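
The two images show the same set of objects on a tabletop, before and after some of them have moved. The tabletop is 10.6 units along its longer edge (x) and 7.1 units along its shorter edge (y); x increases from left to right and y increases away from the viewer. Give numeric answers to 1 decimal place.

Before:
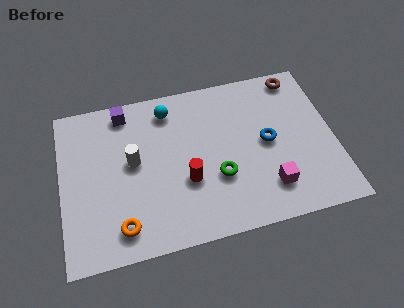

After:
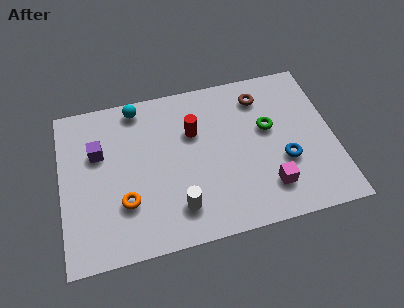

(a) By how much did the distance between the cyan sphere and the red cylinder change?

-0.7

Before: roughly 3.3 units apart; after: 2.6. That's 0.7 units closer together.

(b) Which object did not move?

the magenta cube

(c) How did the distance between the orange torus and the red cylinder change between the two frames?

+0.8

Before: roughly 3.0 units apart; after: 3.8. That's 0.8 units further apart.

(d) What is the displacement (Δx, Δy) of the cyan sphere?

(-1.2, 0.4)

The cyan sphere started near (4.3, 5.9) and ended near (3.1, 6.3).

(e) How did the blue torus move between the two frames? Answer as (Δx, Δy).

(0.6, -1.0)

The blue torus started near (8.0, 3.6) and ended near (8.6, 2.6).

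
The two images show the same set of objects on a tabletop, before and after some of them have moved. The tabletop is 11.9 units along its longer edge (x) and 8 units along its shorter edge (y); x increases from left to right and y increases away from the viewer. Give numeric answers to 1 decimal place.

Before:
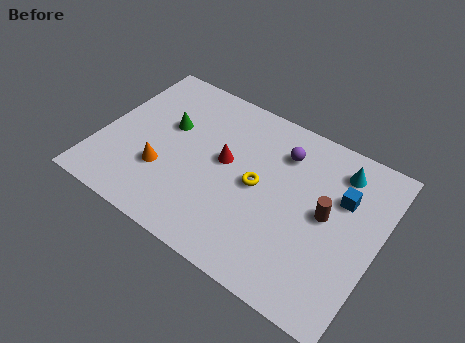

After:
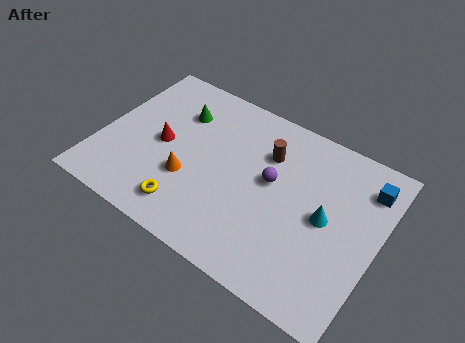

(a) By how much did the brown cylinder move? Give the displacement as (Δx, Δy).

(-2.8, 1.5)

The brown cylinder started near (9.7, 4.2) and ended near (6.9, 5.7).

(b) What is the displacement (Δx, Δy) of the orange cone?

(1.1, 0.2)

The orange cone was at about (2.9, 2.6) and moved to about (4.0, 2.8).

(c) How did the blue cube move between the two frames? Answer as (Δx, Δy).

(0.9, 1.0)

The blue cube was at about (10.2, 5.3) and moved to about (11.1, 6.3).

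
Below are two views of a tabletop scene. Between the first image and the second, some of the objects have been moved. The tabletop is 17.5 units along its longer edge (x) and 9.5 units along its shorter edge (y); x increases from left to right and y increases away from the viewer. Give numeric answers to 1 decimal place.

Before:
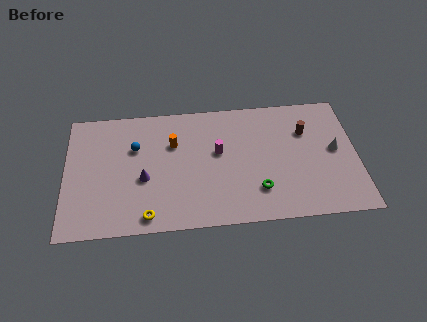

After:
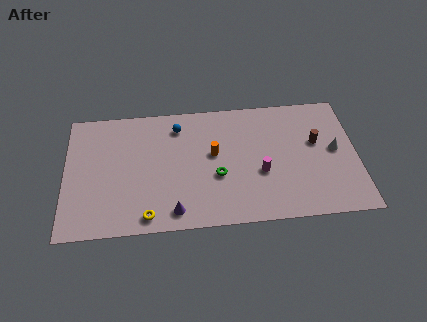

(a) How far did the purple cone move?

3.2

The purple cone moved from about (4.7, 3.9) to (6.5, 1.3), a distance of √(1.8² + 2.6²) ≈ 3.2.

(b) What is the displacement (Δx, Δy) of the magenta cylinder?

(2.5, -1.8)

The magenta cylinder started near (9.2, 5.5) and ended near (11.7, 3.7).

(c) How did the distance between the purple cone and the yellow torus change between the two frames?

-1.2

The distance was about 2.8 in the first image and 1.6 in the second, so they moved 1.2 units closer together.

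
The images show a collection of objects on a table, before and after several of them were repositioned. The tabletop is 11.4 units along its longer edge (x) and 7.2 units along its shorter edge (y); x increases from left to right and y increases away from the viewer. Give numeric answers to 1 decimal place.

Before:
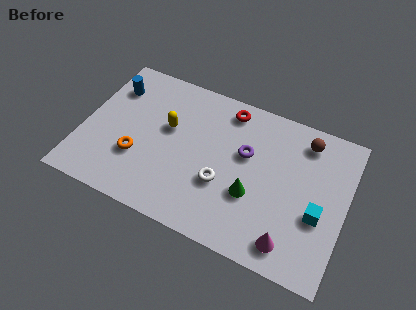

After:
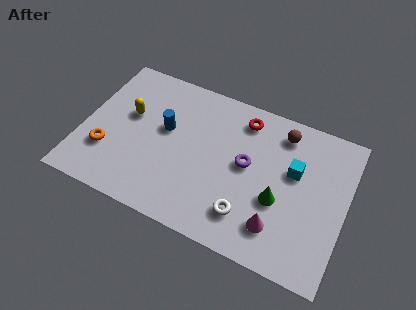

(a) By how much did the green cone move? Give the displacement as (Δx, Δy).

(1.1, 0.2)

From the two frames, the green cone sits at roughly (7.5, 2.6) before and (8.6, 2.8) after.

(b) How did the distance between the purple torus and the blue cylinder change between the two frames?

-2.5

Before: roughly 6.1 units apart; after: 3.6. That's 2.5 units closer together.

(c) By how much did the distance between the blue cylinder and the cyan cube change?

-4.1

The distance was about 9.7 in the first image and 5.6 in the second, so they moved 4.1 units closer together.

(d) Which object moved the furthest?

the blue cylinder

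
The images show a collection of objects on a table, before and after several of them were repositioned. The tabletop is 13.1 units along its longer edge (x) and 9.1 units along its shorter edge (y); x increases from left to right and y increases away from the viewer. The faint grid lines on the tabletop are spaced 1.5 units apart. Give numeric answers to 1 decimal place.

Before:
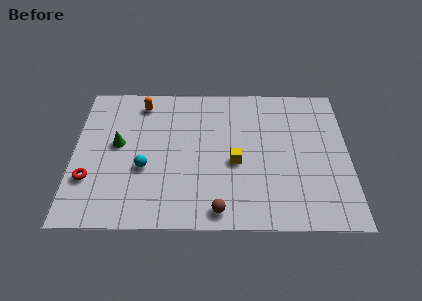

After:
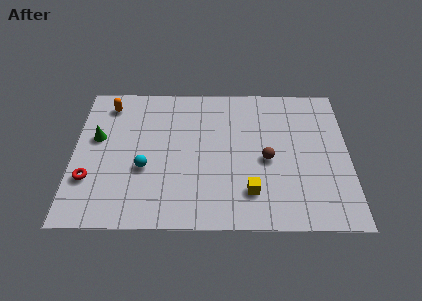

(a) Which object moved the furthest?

the brown sphere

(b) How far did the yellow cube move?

1.9

The yellow cube moved from about (7.7, 3.9) to (8.4, 2.1), a distance of √(0.7² + 1.8²) ≈ 1.9.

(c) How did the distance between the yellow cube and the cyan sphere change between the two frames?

+0.9

They were about 4.3 units apart before and 5.2 after — 0.9 units further apart.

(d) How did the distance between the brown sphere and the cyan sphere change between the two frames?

+1.5

The distance was about 4.3 in the first image and 5.8 in the second, so they moved 1.5 units further apart.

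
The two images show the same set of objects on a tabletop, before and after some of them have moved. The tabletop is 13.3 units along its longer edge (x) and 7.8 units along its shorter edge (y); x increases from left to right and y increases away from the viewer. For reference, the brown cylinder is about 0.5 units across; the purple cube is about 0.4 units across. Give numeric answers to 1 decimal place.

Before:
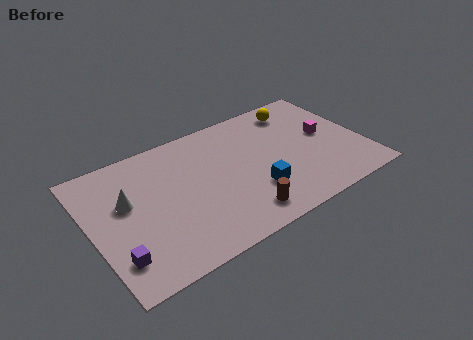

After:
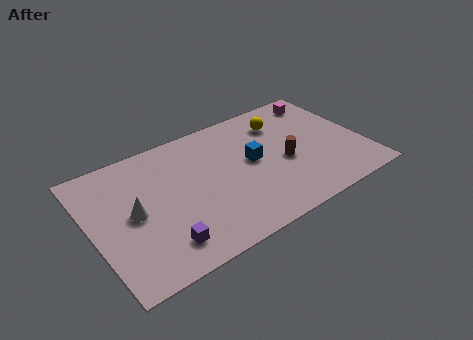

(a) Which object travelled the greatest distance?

the brown cylinder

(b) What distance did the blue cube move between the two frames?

1.9

The blue cube was near (7.7, 2.3) before and (7.9, 4.2) after, so it travelled √(0.2² + 1.9²) ≈ 1.9 units.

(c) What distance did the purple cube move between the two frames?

2.1

The purple cube was near (0.9, 1.8) before and (3.0, 1.5) after, so it travelled √(2.1² + 0.3²) ≈ 2.1 units.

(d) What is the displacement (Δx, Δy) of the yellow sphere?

(-0.9, -0.5)

The yellow sphere was at about (10.6, 6.5) and moved to about (9.7, 6.0).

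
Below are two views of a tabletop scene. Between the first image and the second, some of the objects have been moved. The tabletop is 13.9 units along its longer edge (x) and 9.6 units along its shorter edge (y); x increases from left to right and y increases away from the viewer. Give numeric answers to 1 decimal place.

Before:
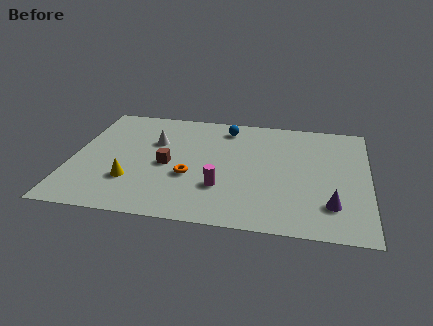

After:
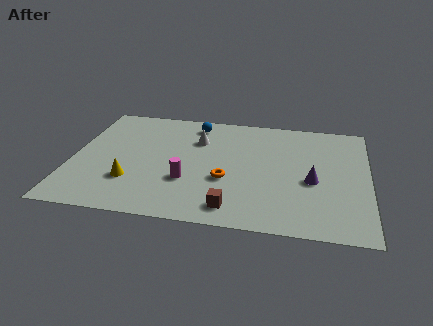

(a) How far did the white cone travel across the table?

2.1

From (3.8, 6.3) to (5.8, 6.8), the white cone covered √(2.0² + 0.5²) ≈ 2.1 units.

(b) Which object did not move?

the yellow cone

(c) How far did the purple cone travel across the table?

2.0

From (12.2, 2.3) to (11.3, 4.1), the purple cone covered √(0.9² + 1.8²) ≈ 2.0 units.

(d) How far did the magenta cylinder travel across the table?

1.6

From (7.1, 2.9) to (5.5, 3.2), the magenta cylinder covered √(1.6² + 0.3²) ≈ 1.6 units.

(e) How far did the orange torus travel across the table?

1.7

The orange torus was near (5.6, 3.6) before and (7.3, 3.6) after, so it travelled √(1.7² + 0.0²) ≈ 1.7 units.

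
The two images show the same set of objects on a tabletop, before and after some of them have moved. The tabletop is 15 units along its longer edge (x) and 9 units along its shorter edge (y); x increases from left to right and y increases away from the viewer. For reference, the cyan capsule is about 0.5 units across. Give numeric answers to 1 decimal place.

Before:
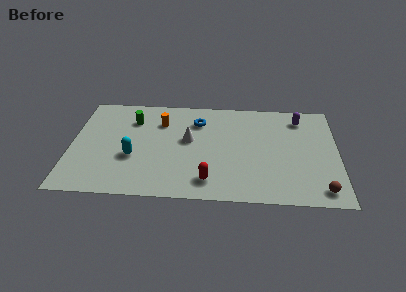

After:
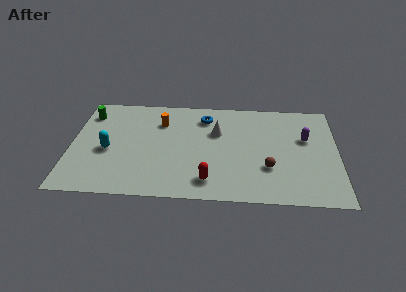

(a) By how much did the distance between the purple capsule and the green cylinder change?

+2.9

Before: roughly 9.5 units apart; after: 12.4. That's 2.9 units further apart.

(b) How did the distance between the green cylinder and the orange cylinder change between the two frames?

+2.5

The distance was about 1.6 in the first image and 4.1 in the second, so they moved 2.5 units further apart.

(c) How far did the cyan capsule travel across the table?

1.5

The cyan capsule was near (3.5, 3.4) before and (2.1, 3.9) after, so it travelled √(1.4² + 0.5²) ≈ 1.5 units.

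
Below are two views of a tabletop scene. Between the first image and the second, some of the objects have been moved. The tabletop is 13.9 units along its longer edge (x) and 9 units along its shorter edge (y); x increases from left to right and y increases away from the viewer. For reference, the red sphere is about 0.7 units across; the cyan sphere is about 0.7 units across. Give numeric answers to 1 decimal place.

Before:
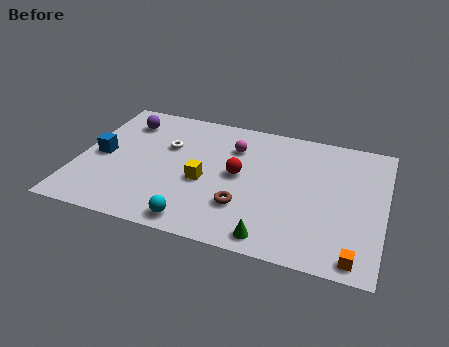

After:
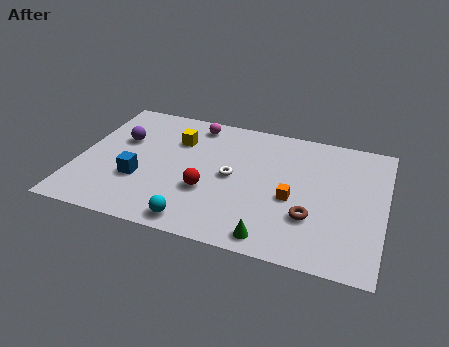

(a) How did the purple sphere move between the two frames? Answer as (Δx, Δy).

(0.0, -1.4)

The purple sphere started near (1.8, 7.1) and ended near (1.8, 5.7).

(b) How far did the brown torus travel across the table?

3.0

The brown torus was near (7.7, 2.6) before and (10.7, 2.8) after, so it travelled √(3.0² + 0.2²) ≈ 3.0 units.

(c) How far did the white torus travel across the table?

3.4

From (3.9, 5.8) to (7.0, 4.5), the white torus covered √(3.1² + 1.3²) ≈ 3.4 units.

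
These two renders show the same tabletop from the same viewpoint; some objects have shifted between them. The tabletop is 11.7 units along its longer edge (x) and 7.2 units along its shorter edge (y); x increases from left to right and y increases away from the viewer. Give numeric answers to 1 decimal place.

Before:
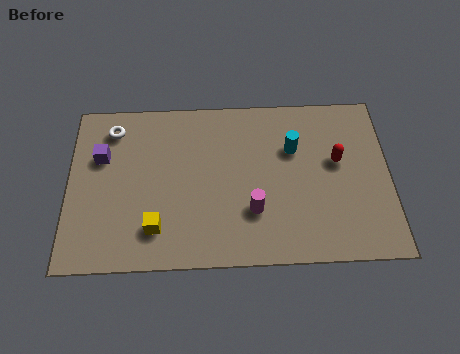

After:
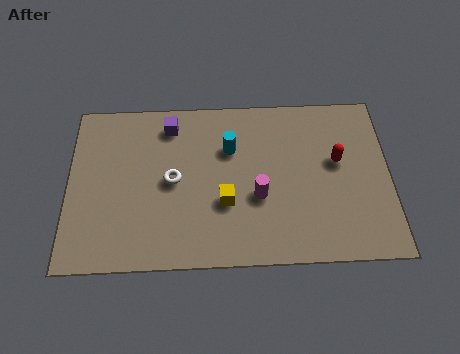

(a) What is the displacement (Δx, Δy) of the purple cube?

(2.5, 1.3)

From the two frames, the purple cube sits at roughly (1.2, 4.7) before and (3.7, 6.0) after.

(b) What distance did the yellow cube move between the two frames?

2.7

The yellow cube moved from about (3.2, 1.6) to (5.7, 2.6), a distance of √(2.5² + 1.0²) ≈ 2.7.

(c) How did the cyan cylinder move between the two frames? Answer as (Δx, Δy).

(-2.3, 0.1)

From the two frames, the cyan cylinder sits at roughly (8.2, 4.8) before and (5.9, 4.9) after.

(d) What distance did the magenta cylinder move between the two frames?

0.6

The magenta cylinder was near (6.7, 2.2) before and (6.9, 2.8) after, so it travelled √(0.2² + 0.6²) ≈ 0.6 units.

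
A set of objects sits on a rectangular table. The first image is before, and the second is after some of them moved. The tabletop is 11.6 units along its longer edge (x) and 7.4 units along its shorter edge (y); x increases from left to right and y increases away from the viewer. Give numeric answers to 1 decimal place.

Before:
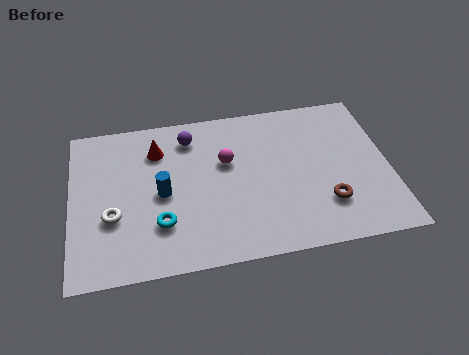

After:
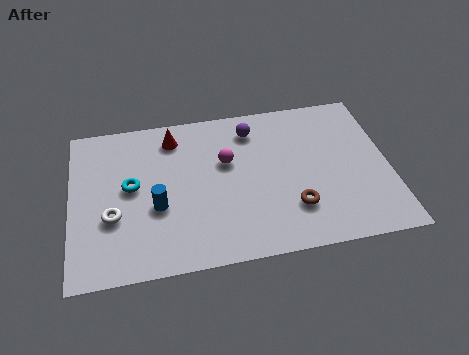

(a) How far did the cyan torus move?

2.1

From (3.2, 2.1) to (2.2, 4.0), the cyan torus covered √(1.0² + 1.9²) ≈ 2.1 units.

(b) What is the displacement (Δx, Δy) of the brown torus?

(-1.2, 0.0)

The brown torus started near (9.2, 2.0) and ended near (8.0, 2.0).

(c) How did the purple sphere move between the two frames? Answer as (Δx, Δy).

(2.3, 0.0)

From the two frames, the purple sphere sits at roughly (4.4, 6.0) before and (6.7, 6.0) after.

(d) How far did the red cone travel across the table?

0.8

The red cone was near (3.2, 5.6) before and (3.8, 6.1) after, so it travelled √(0.6² + 0.5²) ≈ 0.8 units.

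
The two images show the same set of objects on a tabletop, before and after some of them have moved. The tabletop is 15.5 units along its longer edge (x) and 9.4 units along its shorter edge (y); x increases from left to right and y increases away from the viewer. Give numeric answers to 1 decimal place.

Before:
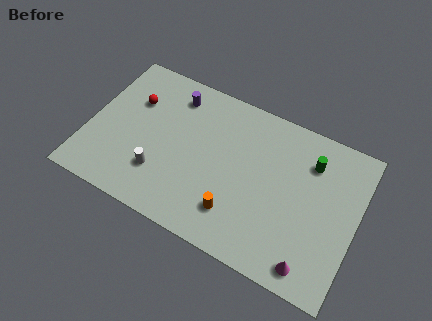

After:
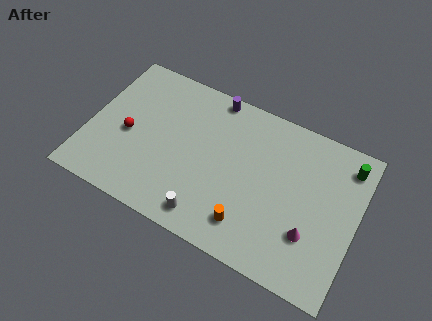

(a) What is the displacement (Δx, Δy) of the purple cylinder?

(2.2, 0.9)

From the two frames, the purple cylinder sits at roughly (4.5, 7.7) before and (6.7, 8.6) after.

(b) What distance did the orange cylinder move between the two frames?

0.9

From (8.9, 2.2) to (9.7, 1.9), the orange cylinder covered √(0.8² + 0.3²) ≈ 0.9 units.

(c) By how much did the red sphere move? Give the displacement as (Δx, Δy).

(0.0, -2.2)

The red sphere was at about (2.3, 6.4) and moved to about (2.3, 4.2).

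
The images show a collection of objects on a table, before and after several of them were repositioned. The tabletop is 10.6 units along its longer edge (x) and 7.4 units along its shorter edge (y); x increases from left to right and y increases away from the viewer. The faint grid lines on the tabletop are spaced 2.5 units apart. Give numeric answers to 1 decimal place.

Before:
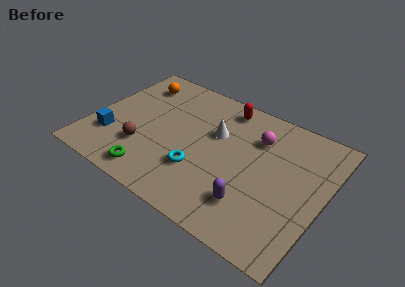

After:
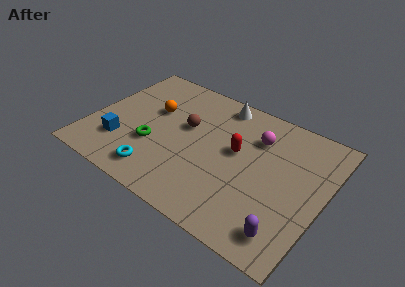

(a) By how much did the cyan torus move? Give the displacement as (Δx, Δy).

(-1.7, -1.1)

The cyan torus started near (5.2, 2.3) and ended near (3.5, 1.2).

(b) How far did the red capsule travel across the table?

2.4

From (5.6, 6.4) to (6.6, 4.2), the red capsule covered √(1.0² + 2.2²) ≈ 2.4 units.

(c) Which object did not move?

the magenta sphere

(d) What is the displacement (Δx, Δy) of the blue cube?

(0.5, -0.1)

From the two frames, the blue cube sits at roughly (1.1, 2.1) before and (1.6, 2.0) after.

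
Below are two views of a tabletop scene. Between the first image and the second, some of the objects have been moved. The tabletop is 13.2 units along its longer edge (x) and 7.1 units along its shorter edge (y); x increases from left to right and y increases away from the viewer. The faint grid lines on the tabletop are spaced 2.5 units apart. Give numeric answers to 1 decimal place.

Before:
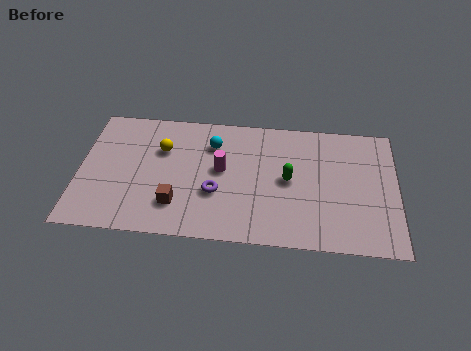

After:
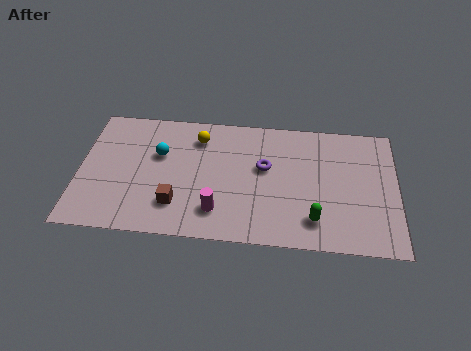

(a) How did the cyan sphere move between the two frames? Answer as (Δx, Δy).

(-2.2, -0.8)

The cyan sphere started near (5.5, 5.3) and ended near (3.3, 4.5).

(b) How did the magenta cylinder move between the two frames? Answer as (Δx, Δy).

(-0.1, -2.3)

The magenta cylinder started near (5.9, 3.9) and ended near (5.8, 1.6).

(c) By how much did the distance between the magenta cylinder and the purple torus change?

+1.9

Before: roughly 1.3 units apart; after: 3.2. That's 1.9 units further apart.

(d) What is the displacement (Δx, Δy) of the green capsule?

(1.1, -2.1)

The green capsule started near (8.7, 3.6) and ended near (9.8, 1.5).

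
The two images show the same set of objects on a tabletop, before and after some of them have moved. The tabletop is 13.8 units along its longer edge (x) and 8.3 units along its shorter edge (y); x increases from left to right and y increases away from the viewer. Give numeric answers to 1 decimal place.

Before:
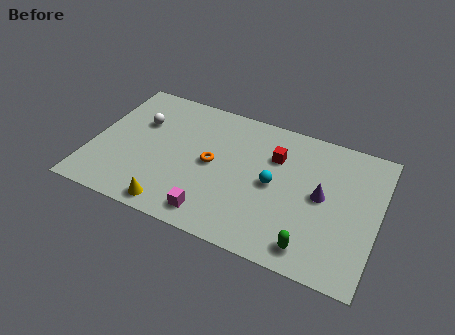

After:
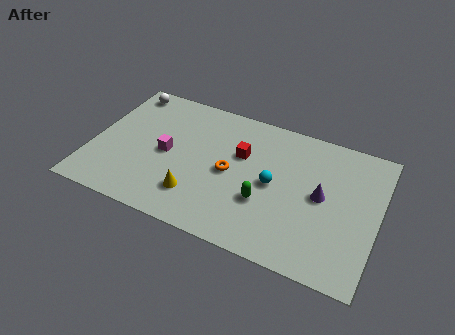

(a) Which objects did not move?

the purple cone and the cyan sphere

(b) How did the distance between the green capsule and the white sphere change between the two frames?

-1.2

The distance was about 9.8 in the first image and 8.6 in the second, so they moved 1.2 units closer together.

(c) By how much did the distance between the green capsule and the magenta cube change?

+0.3

They were about 4.7 units apart before and 5.0 after — 0.3 units further apart.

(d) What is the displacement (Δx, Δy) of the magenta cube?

(-2.6, 2.8)

The magenta cube started near (6.2, 1.2) and ended near (3.6, 4.0).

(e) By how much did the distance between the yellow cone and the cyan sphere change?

-1.4

The distance was about 5.5 in the first image and 4.1 in the second, so they moved 1.4 units closer together.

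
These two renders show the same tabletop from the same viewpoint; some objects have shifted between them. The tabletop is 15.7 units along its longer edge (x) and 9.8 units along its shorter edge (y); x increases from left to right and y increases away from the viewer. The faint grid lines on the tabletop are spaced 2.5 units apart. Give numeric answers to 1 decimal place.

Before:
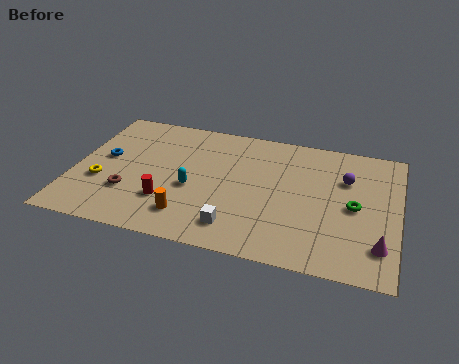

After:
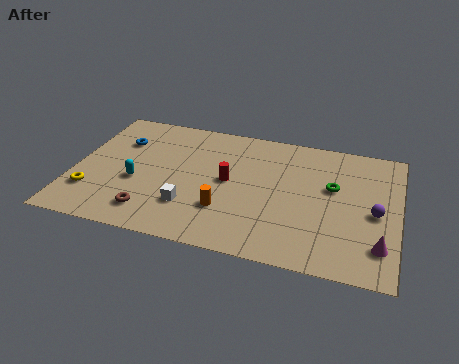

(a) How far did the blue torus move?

1.6

From (1.4, 5.4) to (2.0, 6.9), the blue torus covered √(0.6² + 1.5²) ≈ 1.6 units.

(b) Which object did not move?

the magenta cone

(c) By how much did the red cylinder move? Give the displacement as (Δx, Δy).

(2.8, 2.3)

The red cylinder started near (4.7, 2.8) and ended near (7.5, 5.1).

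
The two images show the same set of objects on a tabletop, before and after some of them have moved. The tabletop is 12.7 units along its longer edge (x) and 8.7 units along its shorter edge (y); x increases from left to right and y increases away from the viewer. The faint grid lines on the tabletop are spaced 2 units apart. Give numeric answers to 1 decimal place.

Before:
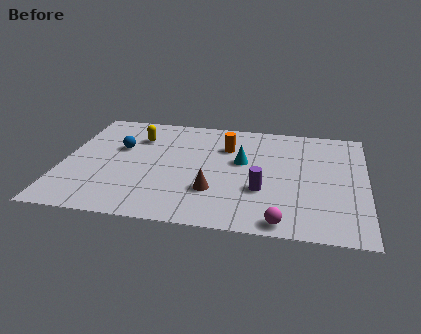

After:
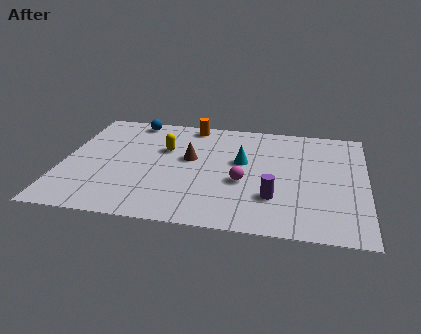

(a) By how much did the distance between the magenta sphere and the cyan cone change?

-3.1

The distance was about 4.7 in the first image and 1.6 in the second, so they moved 3.1 units closer together.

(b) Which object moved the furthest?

the magenta sphere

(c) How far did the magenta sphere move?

3.2

The magenta sphere was near (9.3, 0.8) before and (7.6, 3.5) after, so it travelled √(1.7² + 2.7²) ≈ 3.2 units.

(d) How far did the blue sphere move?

2.4

From (2.3, 5.4) to (2.7, 7.8), the blue sphere covered √(0.4² + 2.4²) ≈ 2.4 units.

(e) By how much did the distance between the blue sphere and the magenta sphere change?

-1.9

They were about 8.4 units apart before and 6.5 after — 1.9 units closer together.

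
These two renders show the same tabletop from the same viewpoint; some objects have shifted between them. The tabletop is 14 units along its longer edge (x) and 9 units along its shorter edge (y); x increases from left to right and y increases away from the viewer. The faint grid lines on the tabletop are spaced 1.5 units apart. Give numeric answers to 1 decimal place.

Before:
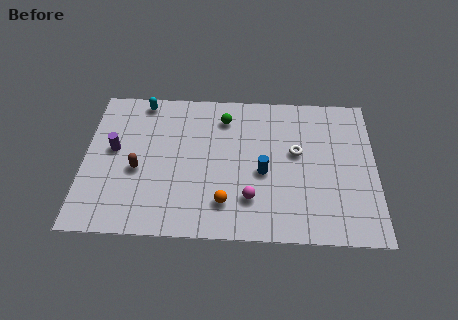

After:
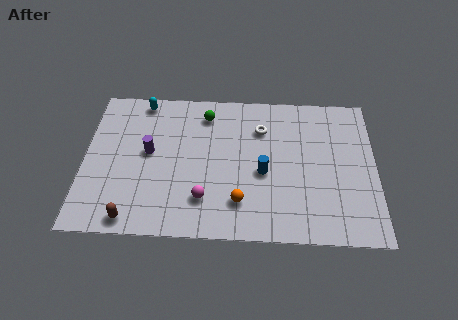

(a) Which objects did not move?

the cyan capsule and the blue cylinder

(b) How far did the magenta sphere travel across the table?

2.2

The magenta sphere was near (8.0, 2.3) before and (5.8, 2.2) after, so it travelled √(2.2² + 0.1²) ≈ 2.2 units.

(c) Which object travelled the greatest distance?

the brown capsule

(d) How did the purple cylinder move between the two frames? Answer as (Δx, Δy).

(1.7, -0.1)

From the two frames, the purple cylinder sits at roughly (1.4, 5.0) before and (3.1, 4.9) after.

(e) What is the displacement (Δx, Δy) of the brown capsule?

(-0.2, -2.9)

From the two frames, the brown capsule sits at roughly (2.6, 3.8) before and (2.4, 0.9) after.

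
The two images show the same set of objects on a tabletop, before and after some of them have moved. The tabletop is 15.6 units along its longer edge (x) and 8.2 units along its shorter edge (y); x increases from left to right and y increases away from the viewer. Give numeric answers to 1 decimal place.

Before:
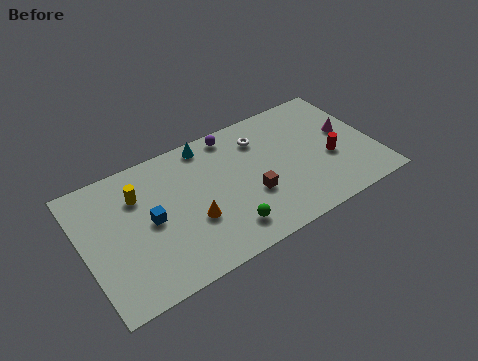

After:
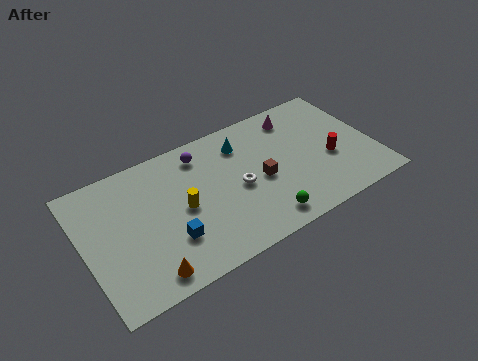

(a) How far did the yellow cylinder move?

2.8

From (3.1, 5.9) to (5.2, 4.0), the yellow cylinder covered √(2.1² + 1.9²) ≈ 2.8 units.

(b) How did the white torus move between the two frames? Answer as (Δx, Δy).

(-1.6, -2.5)

The white torus was at about (9.8, 6.3) and moved to about (8.2, 3.8).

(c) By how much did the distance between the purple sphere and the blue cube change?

-1.0

Before: roughly 5.9 units apart; after: 4.9. That's 1.0 units closer together.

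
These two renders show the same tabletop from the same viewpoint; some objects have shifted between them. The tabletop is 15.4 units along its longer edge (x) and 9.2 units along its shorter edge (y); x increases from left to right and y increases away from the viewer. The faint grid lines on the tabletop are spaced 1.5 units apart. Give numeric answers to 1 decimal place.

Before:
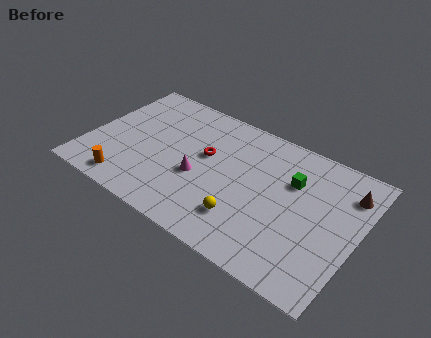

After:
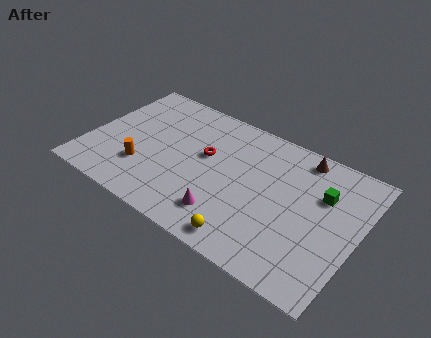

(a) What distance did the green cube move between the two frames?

1.7

From (11.5, 6.2) to (13.2, 6.2), the green cube covered √(1.7² + 0.0²) ≈ 1.7 units.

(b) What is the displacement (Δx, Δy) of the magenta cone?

(1.9, -1.7)

The magenta cone started near (6.5, 3.7) and ended near (8.4, 2.0).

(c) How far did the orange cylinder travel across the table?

1.6

The orange cylinder moved from about (2.8, 1.2) to (3.4, 2.7), a distance of √(0.6² + 1.5²) ≈ 1.6.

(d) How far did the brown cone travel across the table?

3.0

The brown cone was near (14.5, 7.1) before and (11.7, 8.1) after, so it travelled √(2.8² + 1.0²) ≈ 3.0 units.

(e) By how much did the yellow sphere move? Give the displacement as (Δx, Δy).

(0.4, -1.2)

The yellow sphere was at about (9.4, 2.3) and moved to about (9.8, 1.1).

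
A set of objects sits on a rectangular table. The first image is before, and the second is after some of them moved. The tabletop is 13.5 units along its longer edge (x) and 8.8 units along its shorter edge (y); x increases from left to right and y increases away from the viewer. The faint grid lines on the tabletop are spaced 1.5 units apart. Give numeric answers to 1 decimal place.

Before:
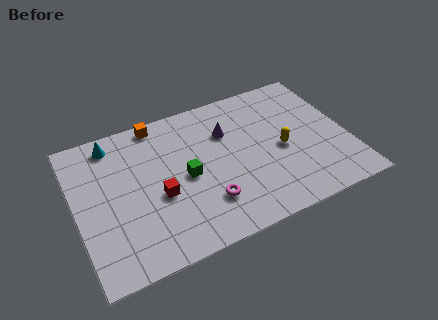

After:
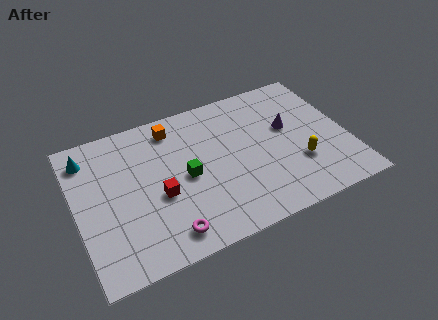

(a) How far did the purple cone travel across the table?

3.1

The purple cone moved from about (7.7, 6.1) to (10.7, 5.2), a distance of √(3.0² + 0.9²) ≈ 3.1.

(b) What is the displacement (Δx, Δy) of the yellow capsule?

(0.7, -1.2)

The yellow capsule started near (10.2, 4.0) and ended near (10.9, 2.8).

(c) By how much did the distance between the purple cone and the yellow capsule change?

-0.9

The distance was about 3.3 in the first image and 2.4 in the second, so they moved 0.9 units closer together.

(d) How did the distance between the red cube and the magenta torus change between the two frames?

-0.3

The distance was about 2.6 in the first image and 2.3 in the second, so they moved 0.3 units closer together.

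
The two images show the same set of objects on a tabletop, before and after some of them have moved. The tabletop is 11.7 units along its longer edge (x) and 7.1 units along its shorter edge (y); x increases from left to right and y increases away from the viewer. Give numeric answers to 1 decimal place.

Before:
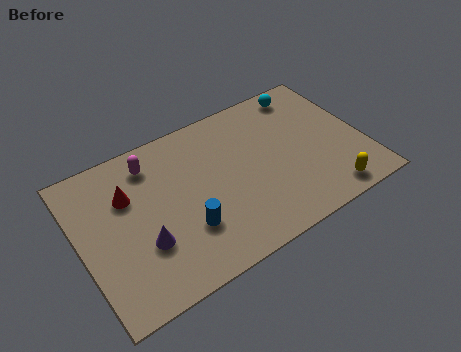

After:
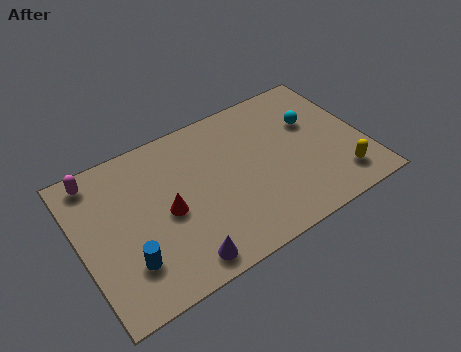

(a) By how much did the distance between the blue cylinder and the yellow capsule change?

+2.9

Before: roughly 5.8 units apart; after: 8.7. That's 2.9 units further apart.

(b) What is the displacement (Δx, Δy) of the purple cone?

(1.3, -1.5)

The purple cone started near (2.4, 2.4) and ended near (3.7, 0.9).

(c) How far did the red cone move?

2.1

The red cone was near (2.1, 4.8) before and (3.5, 3.3) after, so it travelled √(1.4² + 1.5²) ≈ 2.1 units.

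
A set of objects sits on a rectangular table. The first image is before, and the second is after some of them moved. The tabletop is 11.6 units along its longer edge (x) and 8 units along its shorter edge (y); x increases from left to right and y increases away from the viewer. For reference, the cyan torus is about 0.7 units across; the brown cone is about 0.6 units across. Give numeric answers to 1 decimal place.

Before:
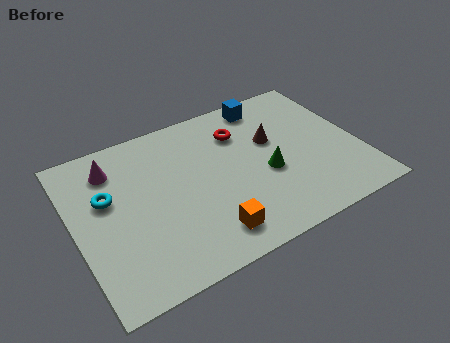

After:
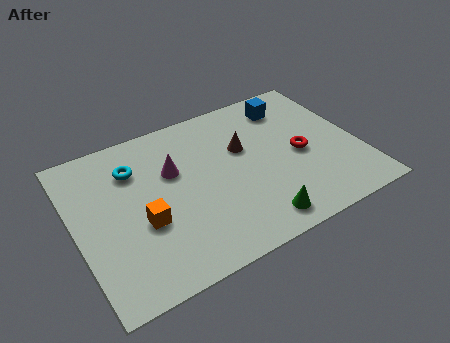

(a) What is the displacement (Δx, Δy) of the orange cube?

(-2.4, 1.7)

From the two frames, the orange cube sits at roughly (5.0, 1.4) before and (2.6, 3.1) after.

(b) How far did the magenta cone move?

2.6

The magenta cone moved from about (1.8, 6.3) to (4.1, 5.1), a distance of √(2.3² + 1.2²) ≈ 2.6.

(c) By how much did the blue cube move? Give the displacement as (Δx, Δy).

(0.9, -0.5)

The blue cube was at about (8.3, 7.0) and moved to about (9.2, 6.5).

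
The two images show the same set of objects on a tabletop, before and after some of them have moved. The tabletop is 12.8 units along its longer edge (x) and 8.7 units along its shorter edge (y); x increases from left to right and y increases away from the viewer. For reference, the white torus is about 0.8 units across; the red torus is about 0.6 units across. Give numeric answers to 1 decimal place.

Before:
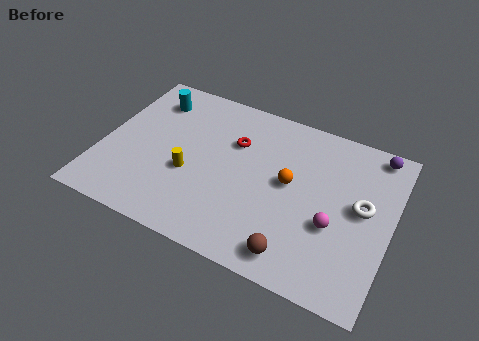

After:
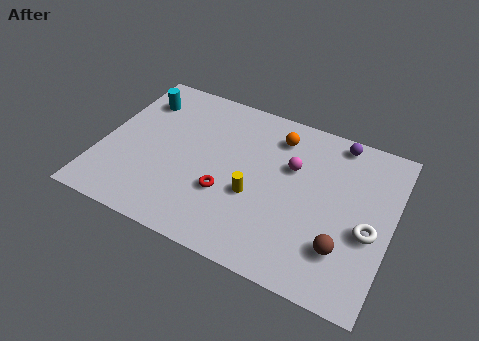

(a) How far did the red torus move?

2.9

The red torus was near (5.7, 5.9) before and (5.7, 3.0) after, so it travelled √(0.0² + 2.9²) ≈ 2.9 units.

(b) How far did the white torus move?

1.2

The white torus was near (11.5, 4.7) before and (11.9, 3.6) after, so it travelled √(0.4² + 1.1²) ≈ 1.2 units.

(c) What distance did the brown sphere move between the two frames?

2.2

The brown sphere was near (9.0, 1.2) before and (10.9, 2.3) after, so it travelled √(1.9² + 1.1²) ≈ 2.2 units.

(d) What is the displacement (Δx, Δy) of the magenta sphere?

(-2.1, 2.3)

The magenta sphere was at about (10.4, 3.3) and moved to about (8.3, 5.6).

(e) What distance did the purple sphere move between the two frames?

1.7

The purple sphere moved from about (11.8, 7.8) to (10.1, 7.8), a distance of √(1.7² + 0.0²) ≈ 1.7.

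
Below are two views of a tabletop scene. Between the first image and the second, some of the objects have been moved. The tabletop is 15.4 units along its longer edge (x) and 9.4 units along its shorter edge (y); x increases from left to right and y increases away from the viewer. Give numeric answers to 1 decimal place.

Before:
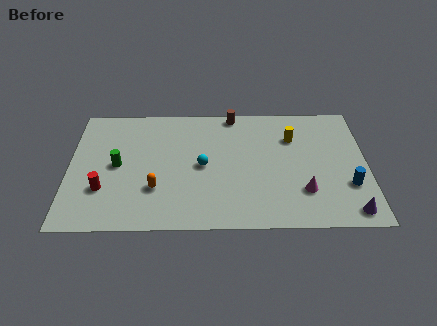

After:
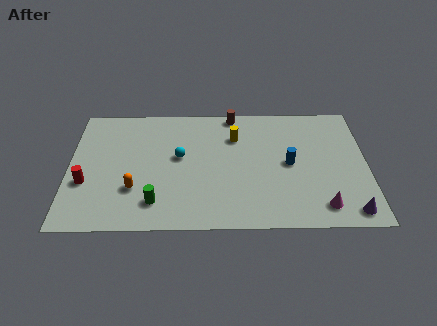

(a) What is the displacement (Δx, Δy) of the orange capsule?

(-1.1, 0.0)

From the two frames, the orange capsule sits at roughly (4.5, 2.9) before and (3.4, 2.9) after.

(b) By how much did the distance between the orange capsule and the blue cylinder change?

-1.7

Before: roughly 9.9 units apart; after: 8.2. That's 1.7 units closer together.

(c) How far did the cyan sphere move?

1.4

The cyan sphere was near (6.9, 4.6) before and (5.7, 5.3) after, so it travelled √(1.2² + 0.7²) ≈ 1.4 units.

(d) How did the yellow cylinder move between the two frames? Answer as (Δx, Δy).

(-3.0, 0.1)

The yellow cylinder was at about (11.6, 6.7) and moved to about (8.6, 6.8).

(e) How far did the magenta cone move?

1.4

The magenta cone was near (12.1, 2.6) before and (13.0, 1.5) after, so it travelled √(0.9² + 1.1²) ≈ 1.4 units.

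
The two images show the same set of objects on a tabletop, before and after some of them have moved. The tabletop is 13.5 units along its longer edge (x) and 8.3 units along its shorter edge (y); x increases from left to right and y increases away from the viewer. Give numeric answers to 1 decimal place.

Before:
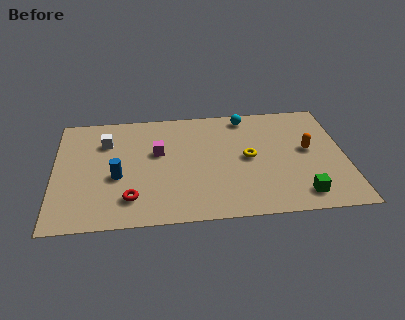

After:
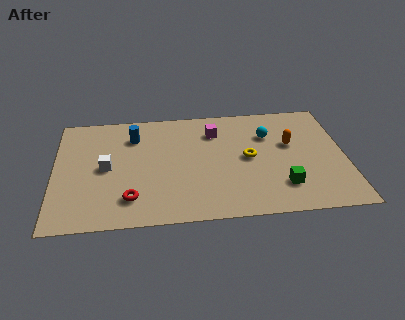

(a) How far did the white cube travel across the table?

1.9

The white cube moved from about (2.4, 6.0) to (2.4, 4.1), a distance of √(0.0² + 1.9²) ≈ 1.9.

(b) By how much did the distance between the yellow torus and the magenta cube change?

-1.7

They were about 4.3 units apart before and 2.6 after — 1.7 units closer together.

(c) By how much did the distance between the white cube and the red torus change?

-1.8

Before: roughly 4.3 units apart; after: 2.5. That's 1.8 units closer together.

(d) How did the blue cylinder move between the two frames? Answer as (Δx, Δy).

(0.8, 2.9)

The blue cylinder started near (2.9, 3.4) and ended near (3.7, 6.3).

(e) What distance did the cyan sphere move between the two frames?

1.8

The cyan sphere moved from about (9.0, 7.3) to (10.0, 5.8), a distance of √(1.0² + 1.5²) ≈ 1.8.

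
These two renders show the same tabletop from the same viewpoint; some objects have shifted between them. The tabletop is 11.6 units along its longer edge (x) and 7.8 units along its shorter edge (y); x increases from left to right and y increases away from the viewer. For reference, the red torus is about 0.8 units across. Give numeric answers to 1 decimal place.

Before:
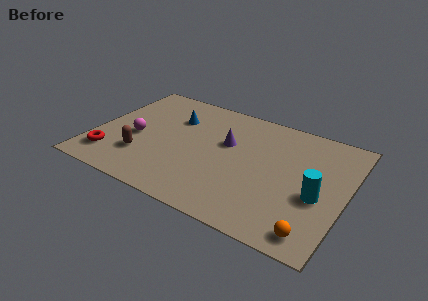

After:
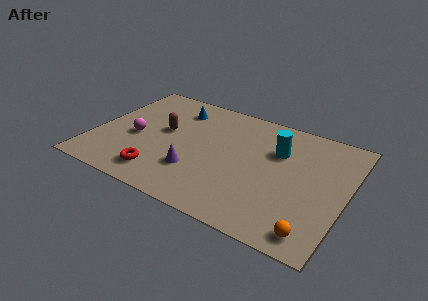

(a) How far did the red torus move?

2.4

The red torus was near (1.0, 1.6) before and (3.4, 1.4) after, so it travelled √(2.4² + 0.2²) ≈ 2.4 units.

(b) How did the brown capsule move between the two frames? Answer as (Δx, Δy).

(0.7, 2.2)

From the two frames, the brown capsule sits at roughly (2.4, 2.2) before and (3.1, 4.4) after.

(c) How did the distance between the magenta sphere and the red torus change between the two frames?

+0.5

Before: roughly 2.0 units apart; after: 2.5. That's 0.5 units further apart.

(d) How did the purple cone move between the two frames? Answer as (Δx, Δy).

(-1.1, -2.5)

The purple cone was at about (6.0, 4.8) and moved to about (4.9, 2.3).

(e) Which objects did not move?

the magenta sphere and the orange sphere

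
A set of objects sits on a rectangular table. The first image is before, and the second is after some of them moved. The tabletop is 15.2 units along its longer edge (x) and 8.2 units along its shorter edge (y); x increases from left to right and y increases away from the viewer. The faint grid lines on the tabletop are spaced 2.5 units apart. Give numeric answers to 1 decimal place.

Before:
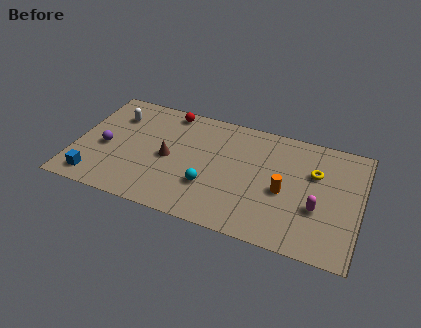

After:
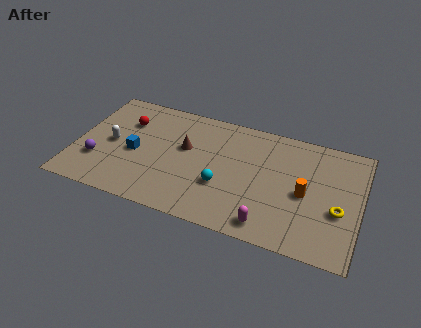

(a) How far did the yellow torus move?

2.6

The yellow torus was near (12.7, 5.4) before and (14.1, 3.2) after, so it travelled √(1.4² + 2.2²) ≈ 2.6 units.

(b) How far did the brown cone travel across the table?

1.3

The brown cone moved from about (5.0, 3.9) to (5.8, 4.9), a distance of √(0.8² + 1.0²) ≈ 1.3.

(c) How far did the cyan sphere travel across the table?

0.8

The cyan sphere moved from about (7.3, 2.6) to (8.0, 2.9), a distance of √(0.7² + 0.3²) ≈ 0.8.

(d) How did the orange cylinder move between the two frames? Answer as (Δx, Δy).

(1.1, 0.2)

The orange cylinder started near (11.2, 3.6) and ended near (12.3, 3.8).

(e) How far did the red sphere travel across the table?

2.7

From (4.7, 7.3) to (2.5, 5.8), the red sphere covered √(2.2² + 1.5²) ≈ 2.7 units.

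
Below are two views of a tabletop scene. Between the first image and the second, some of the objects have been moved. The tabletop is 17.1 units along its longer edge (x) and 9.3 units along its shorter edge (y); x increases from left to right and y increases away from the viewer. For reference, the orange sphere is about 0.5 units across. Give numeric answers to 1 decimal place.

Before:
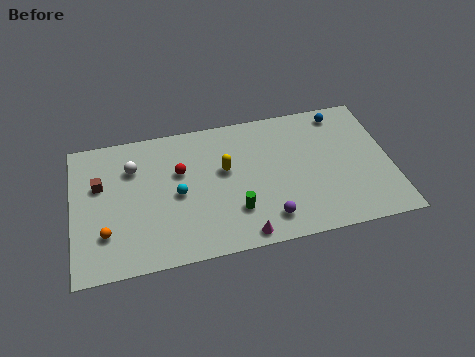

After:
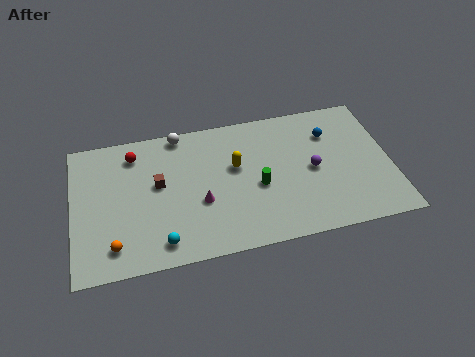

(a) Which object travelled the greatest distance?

the purple sphere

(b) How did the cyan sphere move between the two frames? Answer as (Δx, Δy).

(-1.0, -3.0)

The cyan sphere started near (5.6, 4.4) and ended near (4.6, 1.4).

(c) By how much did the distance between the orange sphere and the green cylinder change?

+1.2

The distance was about 6.9 in the first image and 8.1 in the second, so they moved 1.2 units further apart.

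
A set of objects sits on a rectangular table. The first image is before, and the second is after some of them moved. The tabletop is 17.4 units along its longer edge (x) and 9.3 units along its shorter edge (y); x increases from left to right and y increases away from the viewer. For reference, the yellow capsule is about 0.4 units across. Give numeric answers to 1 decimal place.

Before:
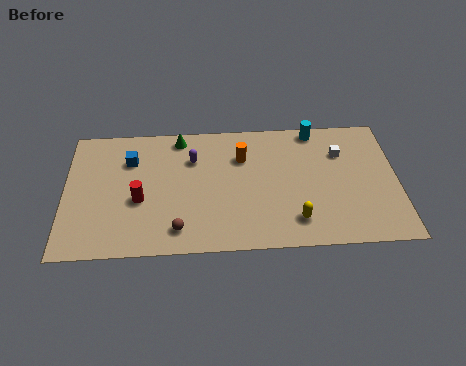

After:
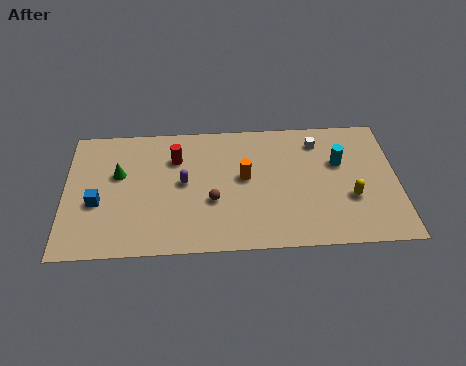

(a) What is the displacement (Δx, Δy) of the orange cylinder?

(0.1, -1.5)

The orange cylinder was at about (9.3, 6.6) and moved to about (9.4, 5.1).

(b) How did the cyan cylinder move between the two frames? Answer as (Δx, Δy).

(1.2, -2.5)

From the two frames, the cyan cylinder sits at roughly (13.2, 8.4) before and (14.4, 5.9) after.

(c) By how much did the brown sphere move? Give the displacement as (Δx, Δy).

(1.8, 1.9)

The brown sphere was at about (5.9, 1.6) and moved to about (7.7, 3.5).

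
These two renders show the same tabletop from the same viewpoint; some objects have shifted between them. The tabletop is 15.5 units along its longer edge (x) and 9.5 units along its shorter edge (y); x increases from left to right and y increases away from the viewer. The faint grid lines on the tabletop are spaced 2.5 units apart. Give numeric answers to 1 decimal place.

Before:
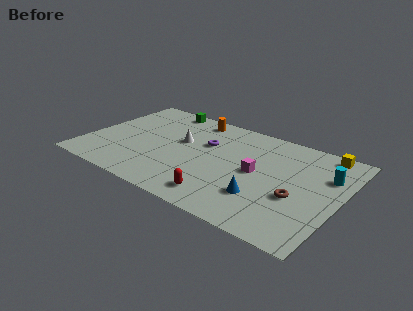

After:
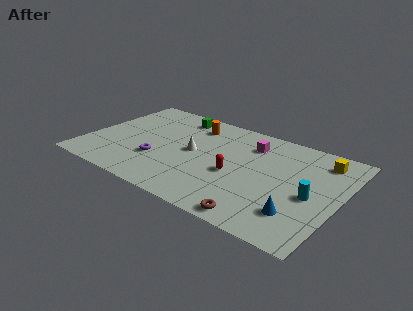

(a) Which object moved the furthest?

the purple torus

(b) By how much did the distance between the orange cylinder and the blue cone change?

+1.4

The distance was about 7.7 in the first image and 9.1 in the second, so they moved 1.4 units further apart.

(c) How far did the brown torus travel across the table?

3.3

From (13.1, 3.7) to (11.3, 0.9), the brown torus covered √(1.8² + 2.8²) ≈ 3.3 units.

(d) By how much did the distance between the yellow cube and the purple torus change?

+3.2

They were about 7.3 units apart before and 10.5 after — 3.2 units further apart.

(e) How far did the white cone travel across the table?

1.1

From (5.6, 5.6) to (6.5, 4.9), the white cone covered √(0.9² + 0.7²) ≈ 1.1 units.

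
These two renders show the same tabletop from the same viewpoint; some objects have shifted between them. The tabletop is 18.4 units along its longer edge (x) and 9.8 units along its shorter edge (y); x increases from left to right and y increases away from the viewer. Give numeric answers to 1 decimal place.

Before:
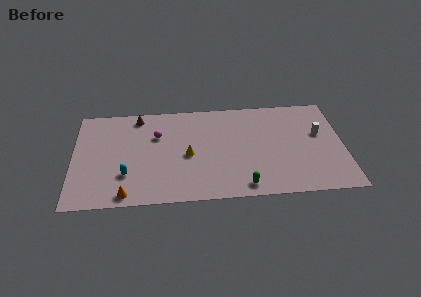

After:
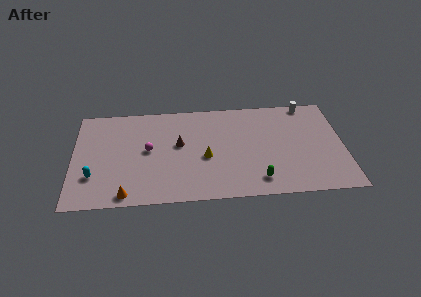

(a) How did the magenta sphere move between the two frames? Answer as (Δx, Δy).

(-0.6, -1.4)

The magenta sphere was at about (5.7, 6.6) and moved to about (5.1, 5.2).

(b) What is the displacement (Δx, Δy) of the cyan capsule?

(-2.2, 0.0)

From the two frames, the cyan capsule sits at roughly (3.6, 2.9) before and (1.4, 2.9) after.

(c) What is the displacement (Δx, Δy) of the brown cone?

(2.8, -3.0)

The brown cone started near (4.4, 8.6) and ended near (7.2, 5.6).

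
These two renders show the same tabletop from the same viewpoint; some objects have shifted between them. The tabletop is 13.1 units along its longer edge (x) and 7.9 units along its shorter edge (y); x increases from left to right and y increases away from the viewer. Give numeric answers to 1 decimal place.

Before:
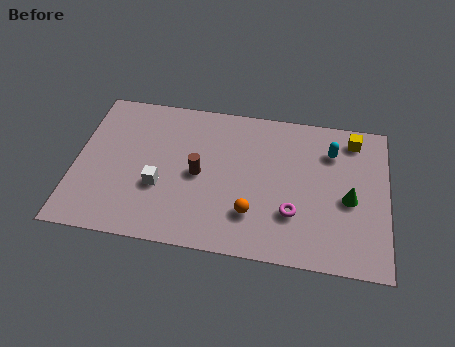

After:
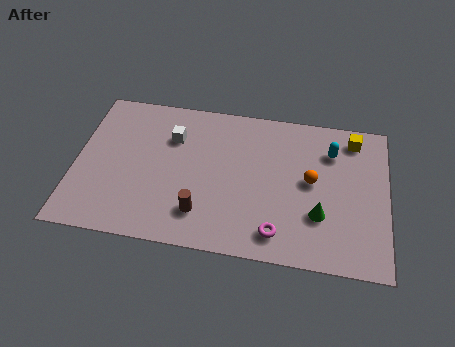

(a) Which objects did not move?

the yellow cube and the cyan capsule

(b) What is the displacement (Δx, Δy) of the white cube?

(0.4, 2.7)

From the two frames, the white cube sits at roughly (3.6, 2.9) before and (4.0, 5.6) after.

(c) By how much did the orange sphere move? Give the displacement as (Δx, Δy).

(2.4, 2.1)

The orange sphere was at about (7.5, 2.1) and moved to about (9.9, 4.2).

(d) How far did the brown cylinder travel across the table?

2.0

The brown cylinder moved from about (5.2, 3.8) to (5.4, 1.8), a distance of √(0.2² + 2.0²) ≈ 2.0.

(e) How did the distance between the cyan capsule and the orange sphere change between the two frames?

-3.1

Before: roughly 5.0 units apart; after: 1.9. That's 3.1 units closer together.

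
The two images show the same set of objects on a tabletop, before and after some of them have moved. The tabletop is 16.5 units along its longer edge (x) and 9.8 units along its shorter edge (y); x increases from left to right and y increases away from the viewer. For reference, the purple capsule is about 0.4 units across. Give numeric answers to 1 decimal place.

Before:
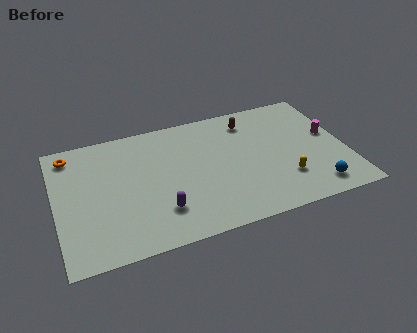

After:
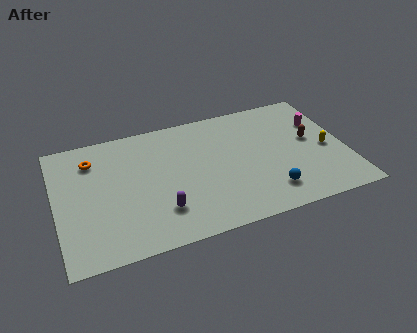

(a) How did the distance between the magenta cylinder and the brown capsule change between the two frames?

-3.6

Before: roughly 5.1 units apart; after: 1.5. That's 3.6 units closer together.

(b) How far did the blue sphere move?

2.6

The blue sphere was near (14.4, 1.5) before and (11.8, 2.0) after, so it travelled √(2.6² + 0.5²) ≈ 2.6 units.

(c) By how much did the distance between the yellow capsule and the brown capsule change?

-4.2

Before: roughly 5.5 units apart; after: 1.3. That's 4.2 units closer together.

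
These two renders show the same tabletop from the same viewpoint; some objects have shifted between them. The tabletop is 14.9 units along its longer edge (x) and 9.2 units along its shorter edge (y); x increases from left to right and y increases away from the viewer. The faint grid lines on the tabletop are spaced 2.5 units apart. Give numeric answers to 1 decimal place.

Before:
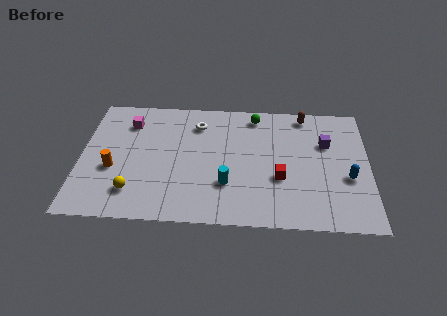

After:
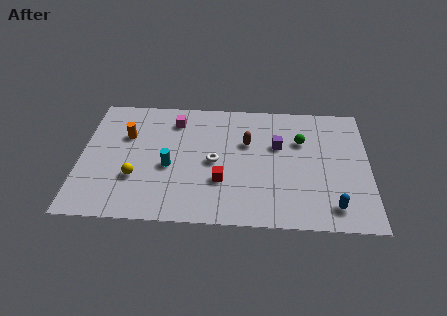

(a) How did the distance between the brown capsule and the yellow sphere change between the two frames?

-4.4

The distance was about 10.8 in the first image and 6.4 in the second, so they moved 4.4 units closer together.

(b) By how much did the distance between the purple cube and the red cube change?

+0.4

The distance was about 3.6 in the first image and 4.0 in the second, so they moved 0.4 units further apart.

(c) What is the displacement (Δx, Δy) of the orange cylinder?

(0.6, 2.5)

The orange cylinder was at about (1.7, 3.6) and moved to about (2.3, 6.1).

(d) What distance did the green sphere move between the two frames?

3.0

The green sphere was near (9.0, 8.0) before and (11.4, 6.2) after, so it travelled √(2.4² + 1.8²) ≈ 3.0 units.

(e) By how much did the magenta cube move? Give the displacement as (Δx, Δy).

(2.4, 0.3)

The magenta cube started near (2.4, 7.1) and ended near (4.8, 7.4).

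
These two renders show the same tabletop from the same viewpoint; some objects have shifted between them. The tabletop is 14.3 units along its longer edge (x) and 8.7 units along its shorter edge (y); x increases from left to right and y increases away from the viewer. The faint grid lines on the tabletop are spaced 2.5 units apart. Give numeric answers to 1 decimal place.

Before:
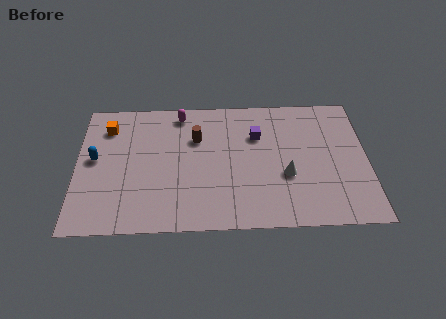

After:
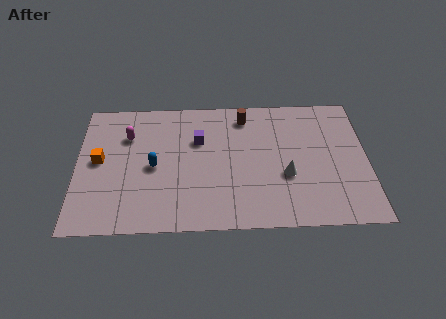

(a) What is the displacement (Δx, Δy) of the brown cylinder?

(2.4, 1.4)

From the two frames, the brown cylinder sits at roughly (5.9, 5.9) before and (8.3, 7.3) after.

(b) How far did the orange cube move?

2.2

The orange cube was near (1.5, 6.8) before and (1.1, 4.6) after, so it travelled √(0.4² + 2.2²) ≈ 2.2 units.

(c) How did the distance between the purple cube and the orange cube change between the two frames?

-2.4

The distance was about 7.4 in the first image and 5.0 in the second, so they moved 2.4 units closer together.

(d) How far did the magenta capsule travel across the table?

3.0

From (5.1, 7.6) to (2.5, 6.2), the magenta capsule covered √(2.6² + 1.4²) ≈ 3.0 units.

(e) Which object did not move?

the white cone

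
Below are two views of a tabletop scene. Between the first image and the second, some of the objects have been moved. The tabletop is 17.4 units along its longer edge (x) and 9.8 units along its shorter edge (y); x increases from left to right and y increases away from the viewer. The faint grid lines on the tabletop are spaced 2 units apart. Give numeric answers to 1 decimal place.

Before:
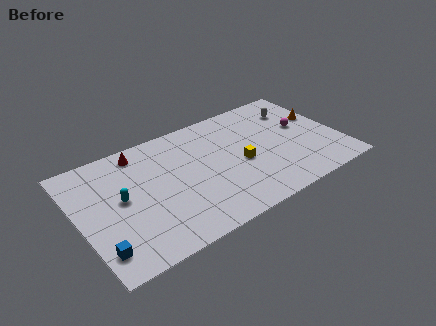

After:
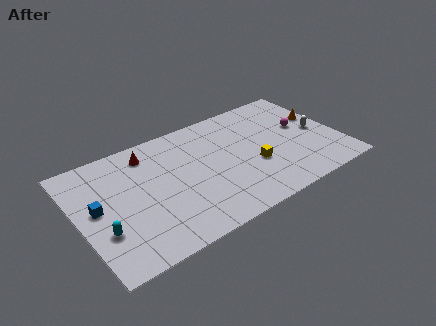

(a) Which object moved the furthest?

the blue cube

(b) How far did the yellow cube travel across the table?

1.0

From (10.7, 4.3) to (11.5, 3.7), the yellow cube covered √(0.8² + 0.6²) ≈ 1.0 units.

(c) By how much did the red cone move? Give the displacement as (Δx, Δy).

(0.5, -0.4)

From the two frames, the red cone sits at roughly (4.5, 8.5) before and (5.0, 8.1) after.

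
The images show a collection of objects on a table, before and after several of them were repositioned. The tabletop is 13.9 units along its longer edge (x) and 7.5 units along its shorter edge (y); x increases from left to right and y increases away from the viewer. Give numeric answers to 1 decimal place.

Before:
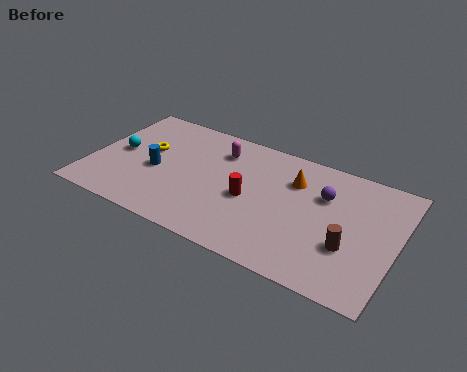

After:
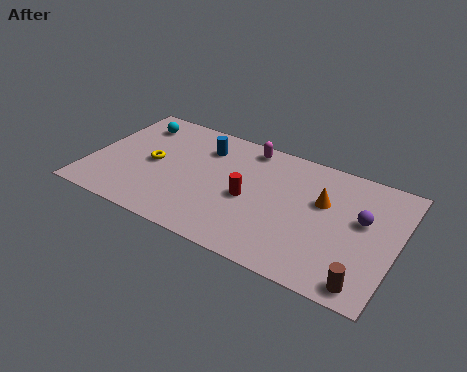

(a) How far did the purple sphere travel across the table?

1.9

From (10.5, 5.1) to (12.3, 4.4), the purple sphere covered √(1.8² + 0.7²) ≈ 1.9 units.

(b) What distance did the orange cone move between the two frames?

1.6

From (9.1, 5.4) to (10.5, 4.7), the orange cone covered √(1.4² + 0.7²) ≈ 1.6 units.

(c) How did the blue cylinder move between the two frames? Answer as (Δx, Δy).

(1.9, 2.4)

The blue cylinder started near (3.0, 3.3) and ended near (4.9, 5.7).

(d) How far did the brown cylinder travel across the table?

1.9

From (11.9, 2.6) to (12.8, 0.9), the brown cylinder covered √(0.9² + 1.7²) ≈ 1.9 units.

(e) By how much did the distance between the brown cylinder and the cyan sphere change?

+1.5

They were about 10.8 units apart before and 12.3 after — 1.5 units further apart.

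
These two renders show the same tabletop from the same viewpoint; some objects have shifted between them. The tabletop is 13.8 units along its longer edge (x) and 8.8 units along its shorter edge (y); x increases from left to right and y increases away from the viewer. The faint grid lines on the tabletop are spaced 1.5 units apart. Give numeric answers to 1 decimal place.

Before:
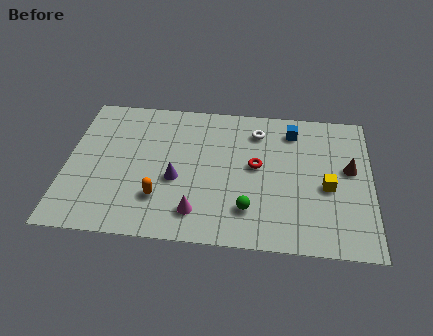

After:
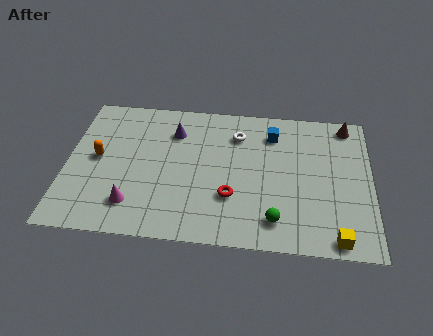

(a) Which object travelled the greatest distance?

the orange capsule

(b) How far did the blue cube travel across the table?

0.9

The blue cube moved from about (10.2, 7.2) to (9.3, 6.9), a distance of √(0.9² + 0.3²) ≈ 0.9.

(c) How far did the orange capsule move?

3.6

From (4.3, 2.4) to (1.4, 4.6), the orange capsule covered √(2.9² + 2.2²) ≈ 3.6 units.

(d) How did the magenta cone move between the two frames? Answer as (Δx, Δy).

(-2.9, 0.2)

From the two frames, the magenta cone sits at roughly (6.0, 1.7) before and (3.1, 1.9) after.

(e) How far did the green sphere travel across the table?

1.3

The green sphere was near (8.3, 2.1) before and (9.5, 1.6) after, so it travelled √(1.2² + 0.5²) ≈ 1.3 units.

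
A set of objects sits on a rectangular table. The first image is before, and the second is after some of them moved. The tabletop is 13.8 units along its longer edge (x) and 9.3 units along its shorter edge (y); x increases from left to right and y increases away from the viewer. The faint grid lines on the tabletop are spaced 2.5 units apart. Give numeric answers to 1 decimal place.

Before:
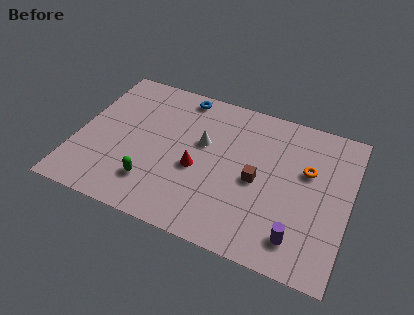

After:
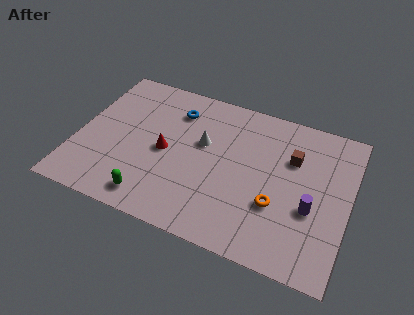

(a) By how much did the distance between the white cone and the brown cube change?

+1.4

The distance was about 3.2 in the first image and 4.6 in the second, so they moved 1.4 units further apart.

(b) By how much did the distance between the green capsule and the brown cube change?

+2.8

Before: roughly 5.5 units apart; after: 8.3. That's 2.8 units further apart.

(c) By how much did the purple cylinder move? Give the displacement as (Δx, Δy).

(0.5, 1.9)

From the two frames, the purple cylinder sits at roughly (11.5, 1.7) before and (12.0, 3.6) after.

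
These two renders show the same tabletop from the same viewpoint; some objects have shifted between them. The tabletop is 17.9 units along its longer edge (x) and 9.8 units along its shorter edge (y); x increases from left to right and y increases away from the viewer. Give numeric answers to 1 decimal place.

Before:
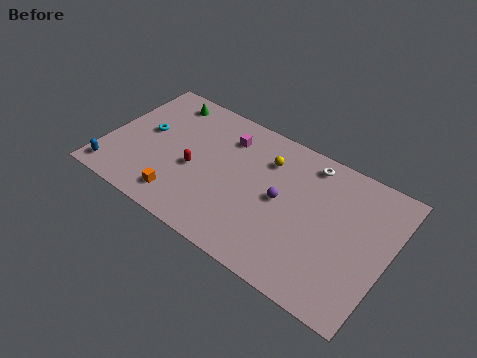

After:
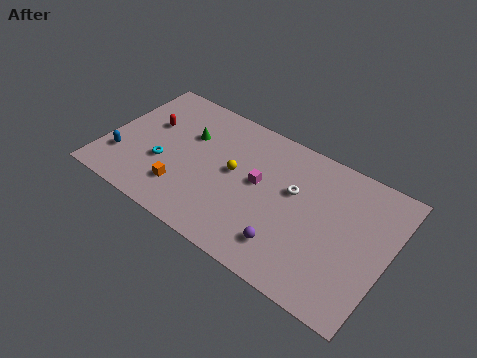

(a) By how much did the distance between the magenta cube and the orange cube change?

-0.9

Before: roughly 6.2 units apart; after: 5.3. That's 0.9 units closer together.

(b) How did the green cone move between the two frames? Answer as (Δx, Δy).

(2.0, -1.9)

From the two frames, the green cone sits at roughly (2.9, 8.4) before and (4.9, 6.5) after.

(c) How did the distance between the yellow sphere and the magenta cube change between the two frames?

-1.1

The distance was about 2.7 in the first image and 1.6 in the second, so they moved 1.1 units closer together.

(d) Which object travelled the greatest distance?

the red capsule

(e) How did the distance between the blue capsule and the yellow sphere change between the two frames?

-3.4

Before: roughly 10.8 units apart; after: 7.4. That's 3.4 units closer together.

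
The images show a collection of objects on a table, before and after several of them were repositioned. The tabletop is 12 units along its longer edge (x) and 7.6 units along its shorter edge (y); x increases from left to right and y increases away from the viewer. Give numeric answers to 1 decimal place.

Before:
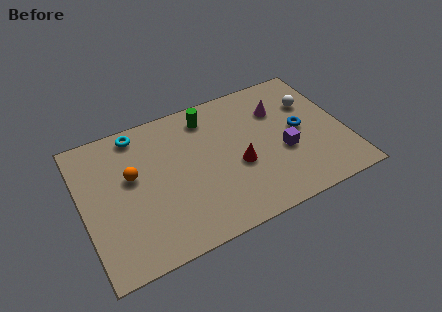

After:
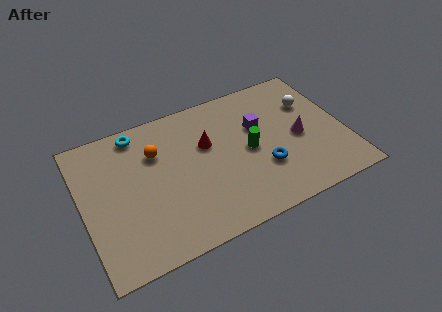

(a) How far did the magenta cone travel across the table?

2.0

From (9.2, 5.4) to (9.9, 3.5), the magenta cone covered √(0.7² + 1.9²) ≈ 2.0 units.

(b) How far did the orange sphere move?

1.4

From (2.3, 4.5) to (3.5, 5.3), the orange sphere covered √(1.2² + 0.8²) ≈ 1.4 units.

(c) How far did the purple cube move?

2.0

The purple cube was near (9.1, 3.0) before and (8.2, 4.8) after, so it travelled √(0.9² + 1.8²) ≈ 2.0 units.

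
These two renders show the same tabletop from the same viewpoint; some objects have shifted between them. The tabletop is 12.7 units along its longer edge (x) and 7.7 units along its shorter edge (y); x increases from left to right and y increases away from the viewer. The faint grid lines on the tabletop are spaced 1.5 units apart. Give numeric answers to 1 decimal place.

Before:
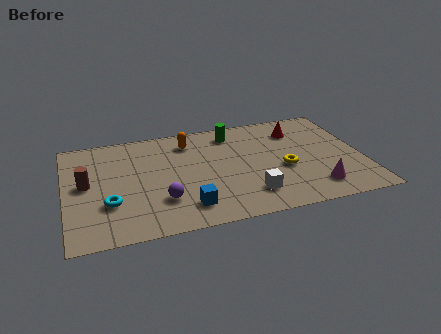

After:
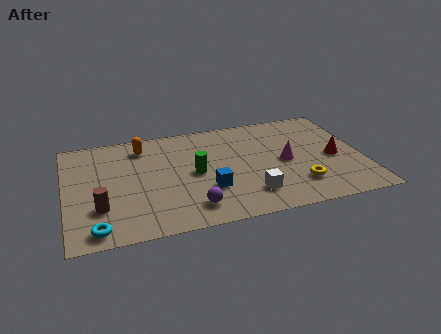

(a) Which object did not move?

the white cube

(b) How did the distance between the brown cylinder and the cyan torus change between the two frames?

-0.4

Before: roughly 1.8 units apart; after: 1.4. That's 0.4 units closer together.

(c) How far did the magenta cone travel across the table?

2.5

From (10.5, 1.5) to (9.4, 3.7), the magenta cone covered √(1.1² + 2.2²) ≈ 2.5 units.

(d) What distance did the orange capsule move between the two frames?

2.0

The orange capsule was near (5.4, 6.2) before and (3.4, 6.3) after, so it travelled √(2.0² + 0.1²) ≈ 2.0 units.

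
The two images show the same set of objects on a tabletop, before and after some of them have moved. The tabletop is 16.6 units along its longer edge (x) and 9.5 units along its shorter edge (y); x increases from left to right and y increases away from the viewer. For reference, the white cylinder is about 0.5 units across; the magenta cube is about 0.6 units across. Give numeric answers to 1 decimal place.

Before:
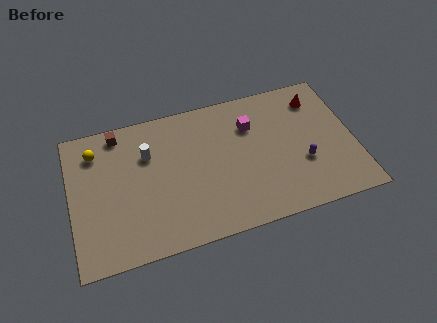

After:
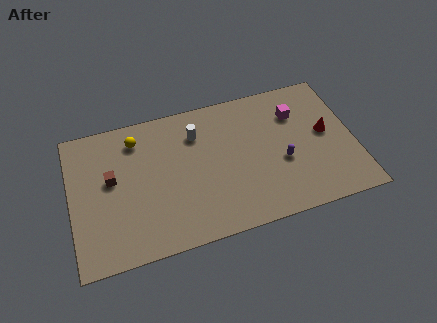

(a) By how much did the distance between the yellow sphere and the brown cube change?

+1.1

The distance was about 1.7 in the first image and 2.8 in the second, so they moved 1.1 units further apart.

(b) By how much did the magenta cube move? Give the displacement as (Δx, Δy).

(2.7, 0.1)

The magenta cube was at about (10.7, 6.8) and moved to about (13.4, 6.9).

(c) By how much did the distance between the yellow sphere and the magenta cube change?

+0.3

Before: roughly 9.1 units apart; after: 9.4. That's 0.3 units further apart.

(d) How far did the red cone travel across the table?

2.5

From (14.7, 7.6) to (15.0, 5.1), the red cone covered √(0.3² + 2.5²) ≈ 2.5 units.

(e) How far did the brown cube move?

3.1

The brown cube moved from about (3.0, 8.4) to (2.4, 5.4), a distance of √(0.6² + 3.0²) ≈ 3.1.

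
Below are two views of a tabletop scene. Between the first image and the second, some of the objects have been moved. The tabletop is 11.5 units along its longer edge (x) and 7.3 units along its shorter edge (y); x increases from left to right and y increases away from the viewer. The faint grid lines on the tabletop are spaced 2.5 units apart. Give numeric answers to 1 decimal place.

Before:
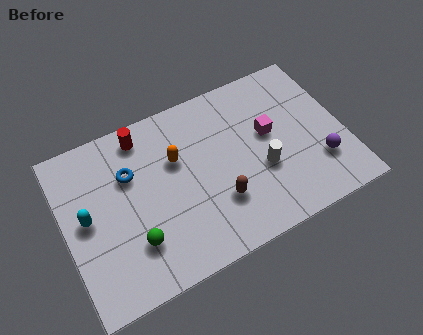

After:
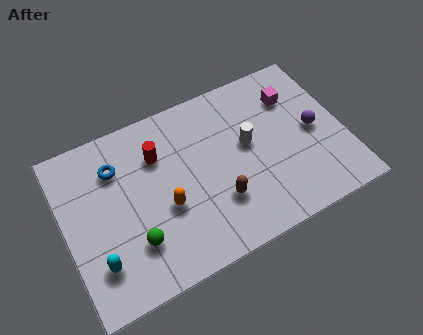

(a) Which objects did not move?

the brown capsule and the green sphere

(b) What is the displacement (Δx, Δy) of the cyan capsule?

(0.2, -2.0)

From the two frames, the cyan capsule sits at roughly (0.9, 3.8) before and (1.1, 1.8) after.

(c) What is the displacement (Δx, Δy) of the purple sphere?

(0.0, 1.5)

The purple sphere was at about (10.3, 2.1) and moved to about (10.3, 3.6).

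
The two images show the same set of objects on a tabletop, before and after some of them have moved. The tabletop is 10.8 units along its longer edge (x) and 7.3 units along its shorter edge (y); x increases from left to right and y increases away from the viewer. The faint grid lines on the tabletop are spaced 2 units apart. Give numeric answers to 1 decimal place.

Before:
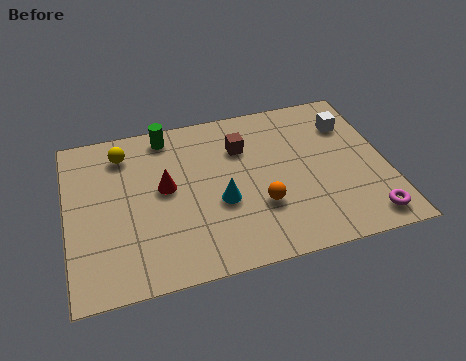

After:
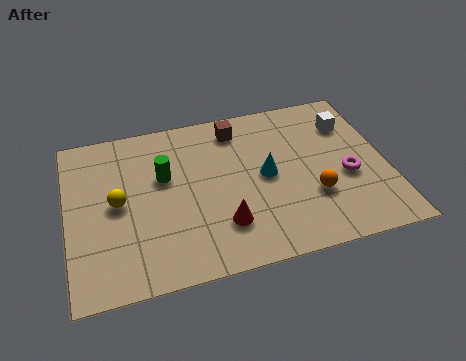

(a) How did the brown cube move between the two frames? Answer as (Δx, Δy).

(-0.1, 0.9)

The brown cube was at about (6.0, 5.2) and moved to about (5.9, 6.1).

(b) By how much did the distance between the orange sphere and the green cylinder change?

+0.4

They were about 4.9 units apart before and 5.3 after — 0.4 units further apart.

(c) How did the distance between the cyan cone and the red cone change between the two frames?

+0.3

The distance was about 2.1 in the first image and 2.4 in the second, so they moved 0.3 units further apart.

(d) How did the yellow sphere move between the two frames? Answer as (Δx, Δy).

(-0.3, -2.2)

From the two frames, the yellow sphere sits at roughly (2.0, 5.9) before and (1.7, 3.7) after.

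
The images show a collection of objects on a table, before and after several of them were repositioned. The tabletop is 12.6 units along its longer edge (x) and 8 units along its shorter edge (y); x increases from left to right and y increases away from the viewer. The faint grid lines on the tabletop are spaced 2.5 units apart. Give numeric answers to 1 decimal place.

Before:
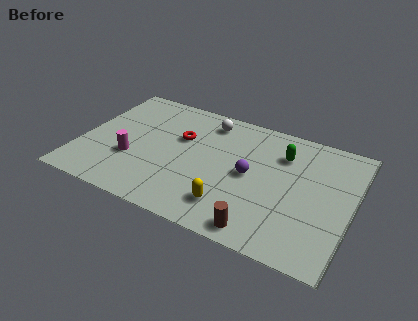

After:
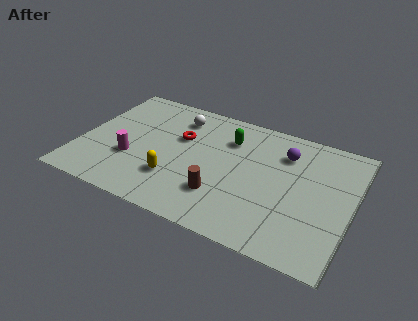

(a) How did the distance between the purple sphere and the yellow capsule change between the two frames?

+3.6

The distance was about 2.4 in the first image and 6.0 in the second, so they moved 3.6 units further apart.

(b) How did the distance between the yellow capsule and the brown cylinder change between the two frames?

+0.5

The distance was about 1.7 in the first image and 2.2 in the second, so they moved 0.5 units further apart.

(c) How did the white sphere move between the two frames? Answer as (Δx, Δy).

(-1.4, -0.3)

From the two frames, the white sphere sits at roughly (5.6, 6.7) before and (4.2, 6.4) after.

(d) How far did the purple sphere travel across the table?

2.4

The purple sphere moved from about (7.9, 4.0) to (9.3, 6.0), a distance of √(1.4² + 2.0²) ≈ 2.4.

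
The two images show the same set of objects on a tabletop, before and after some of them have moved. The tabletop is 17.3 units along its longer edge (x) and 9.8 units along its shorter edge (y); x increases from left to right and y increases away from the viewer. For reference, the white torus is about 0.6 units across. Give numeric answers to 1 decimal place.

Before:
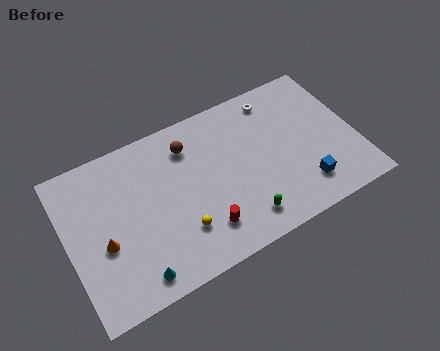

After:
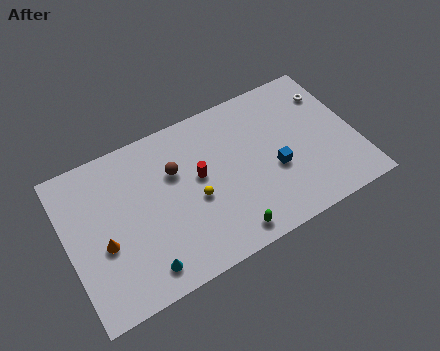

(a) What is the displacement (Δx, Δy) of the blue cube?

(-1.5, 1.8)

The blue cube was at about (13.8, 2.1) and moved to about (12.3, 3.9).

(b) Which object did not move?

the orange cone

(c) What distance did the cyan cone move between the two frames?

0.5

The cyan cone moved from about (3.5, 1.3) to (4.0, 1.5), a distance of √(0.5² + 0.2²) ≈ 0.5.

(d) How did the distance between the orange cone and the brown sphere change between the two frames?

-1.5

The distance was about 6.7 in the first image and 5.2 in the second, so they moved 1.5 units closer together.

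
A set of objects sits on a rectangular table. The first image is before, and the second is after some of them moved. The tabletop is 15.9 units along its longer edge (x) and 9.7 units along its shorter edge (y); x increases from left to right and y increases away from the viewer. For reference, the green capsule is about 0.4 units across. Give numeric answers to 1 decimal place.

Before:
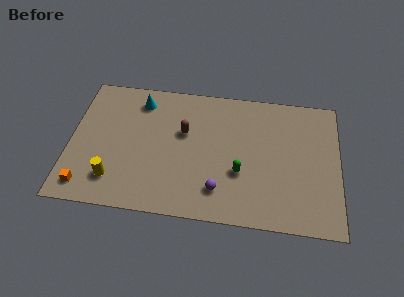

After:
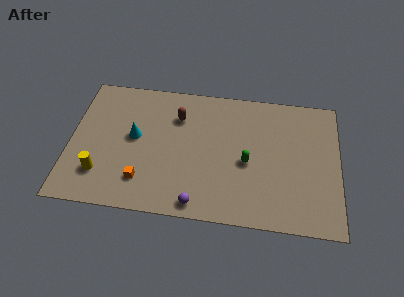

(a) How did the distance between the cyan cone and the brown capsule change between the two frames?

-0.3

The distance was about 3.4 in the first image and 3.1 in the second, so they moved 0.3 units closer together.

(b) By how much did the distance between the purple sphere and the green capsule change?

+2.5

Before: roughly 1.8 units apart; after: 4.3. That's 2.5 units further apart.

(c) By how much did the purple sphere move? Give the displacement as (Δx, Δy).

(-1.2, -1.1)

The purple sphere started near (8.9, 2.1) and ended near (7.7, 1.0).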